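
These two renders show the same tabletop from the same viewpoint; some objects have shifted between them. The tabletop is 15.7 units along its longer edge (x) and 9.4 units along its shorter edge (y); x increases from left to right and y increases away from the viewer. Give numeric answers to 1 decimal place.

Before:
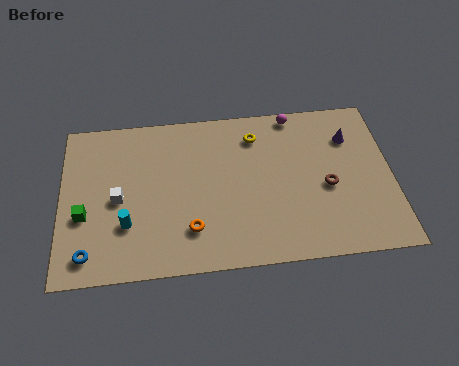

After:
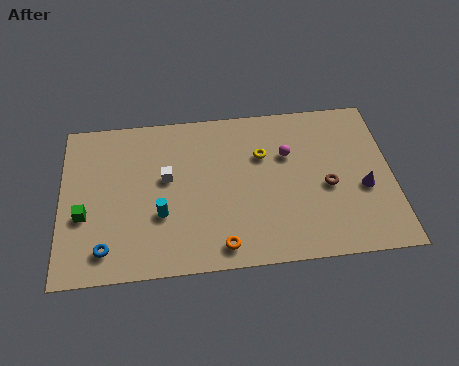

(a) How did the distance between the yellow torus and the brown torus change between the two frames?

-1.0

They were about 4.7 units apart before and 3.7 after — 1.0 units closer together.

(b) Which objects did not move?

the brown torus and the green cube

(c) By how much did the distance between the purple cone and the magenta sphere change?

+1.1

The distance was about 3.1 in the first image and 4.2 in the second, so they moved 1.1 units further apart.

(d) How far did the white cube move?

2.5

The white cube was near (2.7, 4.4) before and (5.0, 5.4) after, so it travelled √(2.3² + 1.0²) ≈ 2.5 units.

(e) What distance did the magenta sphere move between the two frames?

2.4

From (11.2, 8.6) to (10.8, 6.2), the magenta sphere covered √(0.4² + 2.4²) ≈ 2.4 units.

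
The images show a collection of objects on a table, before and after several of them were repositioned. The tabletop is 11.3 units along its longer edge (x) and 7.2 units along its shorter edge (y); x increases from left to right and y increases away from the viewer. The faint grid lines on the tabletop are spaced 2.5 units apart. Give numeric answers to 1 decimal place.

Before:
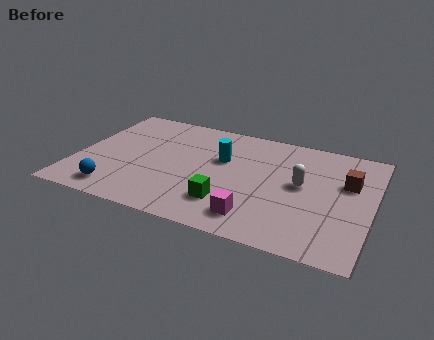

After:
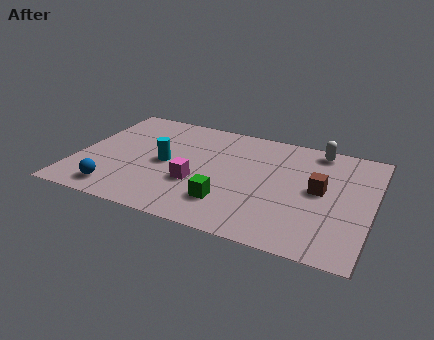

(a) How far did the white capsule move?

2.5

From (8.6, 3.9) to (9.0, 6.4), the white capsule covered √(0.4² + 2.5²) ≈ 2.5 units.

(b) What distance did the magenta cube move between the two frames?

2.7

The magenta cube moved from about (7.1, 1.3) to (4.7, 2.6), a distance of √(2.4² + 1.3²) ≈ 2.7.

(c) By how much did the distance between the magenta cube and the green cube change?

+0.3

They were about 1.2 units apart before and 1.5 after — 0.3 units further apart.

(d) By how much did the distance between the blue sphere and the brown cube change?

-1.2

The distance was about 9.2 in the first image and 8.0 in the second, so they moved 1.2 units closer together.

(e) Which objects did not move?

the blue sphere and the green cube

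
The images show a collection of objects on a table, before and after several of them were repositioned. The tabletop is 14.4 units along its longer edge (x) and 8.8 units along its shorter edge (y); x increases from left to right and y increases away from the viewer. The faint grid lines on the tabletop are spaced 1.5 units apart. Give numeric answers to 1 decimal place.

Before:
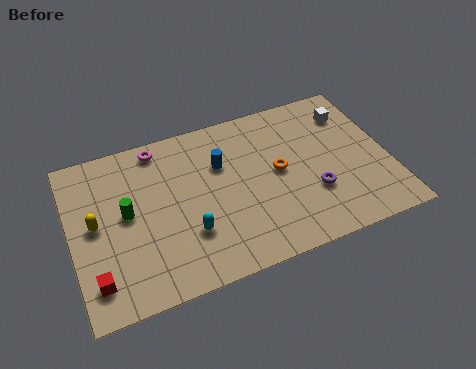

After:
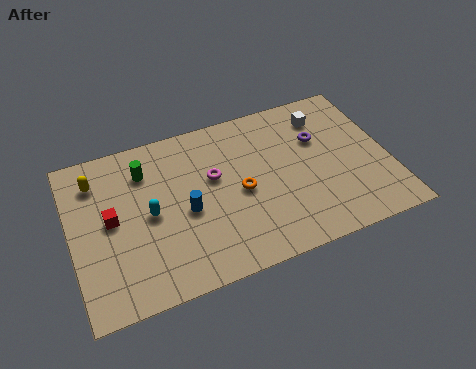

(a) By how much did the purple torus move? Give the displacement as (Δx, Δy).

(0.6, 2.9)

The purple torus was at about (10.8, 2.9) and moved to about (11.4, 5.8).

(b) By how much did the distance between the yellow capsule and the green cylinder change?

+0.8

The distance was about 1.4 in the first image and 2.2 in the second, so they moved 0.8 units further apart.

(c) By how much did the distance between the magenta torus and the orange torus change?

-4.5

The distance was about 6.1 in the first image and 1.6 in the second, so they moved 4.5 units closer together.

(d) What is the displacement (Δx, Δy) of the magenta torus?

(2.3, -2.5)

From the two frames, the magenta torus sits at roughly (4.2, 7.8) before and (6.5, 5.3) after.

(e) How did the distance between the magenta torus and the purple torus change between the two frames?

-3.3

The distance was about 8.2 in the first image and 4.9 in the second, so they moved 3.3 units closer together.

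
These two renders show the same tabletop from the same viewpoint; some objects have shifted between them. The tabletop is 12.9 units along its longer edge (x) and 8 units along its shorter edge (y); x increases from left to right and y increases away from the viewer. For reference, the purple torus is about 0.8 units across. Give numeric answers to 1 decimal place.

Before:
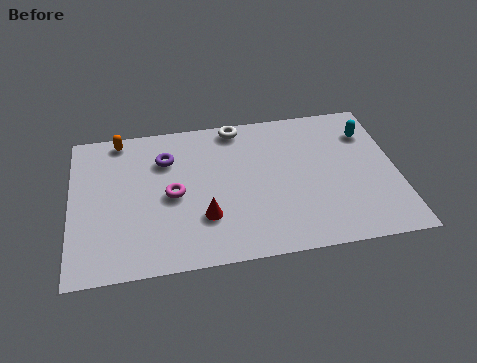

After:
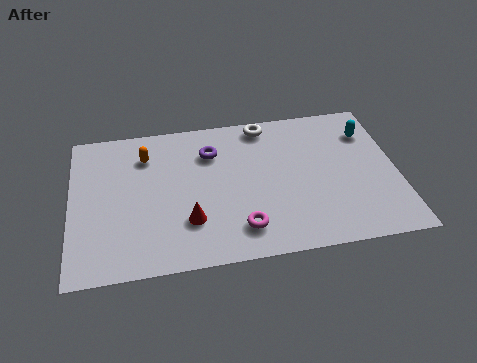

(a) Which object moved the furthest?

the magenta torus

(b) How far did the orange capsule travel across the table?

1.5

From (2.0, 7.2) to (3.0, 6.1), the orange capsule covered √(1.0² + 1.1²) ≈ 1.5 units.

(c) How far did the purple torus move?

1.8

The purple torus was near (3.8, 5.8) before and (5.6, 5.9) after, so it travelled √(1.8² + 0.1²) ≈ 1.8 units.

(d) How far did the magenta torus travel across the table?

3.4

The magenta torus moved from about (4.0, 3.8) to (6.6, 1.6), a distance of √(2.6² + 2.2²) ≈ 3.4.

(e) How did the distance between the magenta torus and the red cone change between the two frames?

+0.3

They were about 1.8 units apart before and 2.1 after — 0.3 units further apart.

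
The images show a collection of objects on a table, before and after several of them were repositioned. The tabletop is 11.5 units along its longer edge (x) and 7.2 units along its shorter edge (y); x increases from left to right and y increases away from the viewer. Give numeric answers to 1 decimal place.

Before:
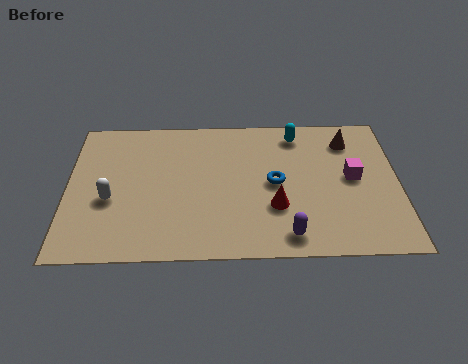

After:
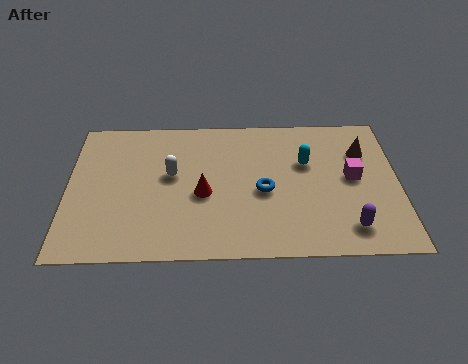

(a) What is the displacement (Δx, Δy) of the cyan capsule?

(0.3, -1.5)

The cyan capsule was at about (8.0, 6.1) and moved to about (8.3, 4.6).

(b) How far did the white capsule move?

2.4

From (1.5, 2.9) to (3.6, 4.1), the white capsule covered √(2.1² + 1.2²) ≈ 2.4 units.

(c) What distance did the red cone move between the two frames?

2.6

The red cone was near (7.2, 2.4) before and (4.7, 3.1) after, so it travelled √(2.5² + 0.7²) ≈ 2.6 units.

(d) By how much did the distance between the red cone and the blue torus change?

+0.9

The distance was about 1.2 in the first image and 2.1 in the second, so they moved 0.9 units further apart.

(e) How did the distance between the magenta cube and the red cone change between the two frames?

+2.2

Before: roughly 3.0 units apart; after: 5.2. That's 2.2 units further apart.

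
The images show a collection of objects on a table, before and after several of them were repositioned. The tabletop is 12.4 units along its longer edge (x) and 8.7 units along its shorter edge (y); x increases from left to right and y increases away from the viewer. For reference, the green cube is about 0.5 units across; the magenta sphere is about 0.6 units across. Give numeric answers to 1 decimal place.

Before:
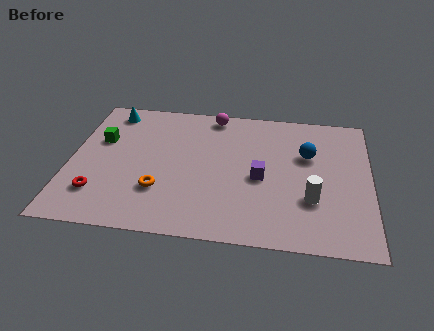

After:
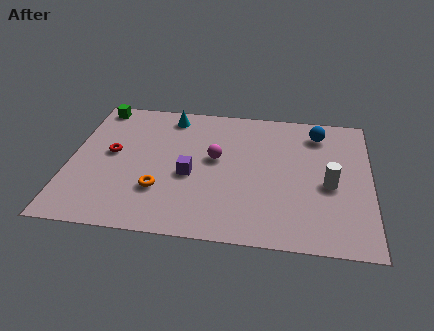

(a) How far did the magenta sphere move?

2.9

The magenta sphere moved from about (5.8, 7.8) to (6.0, 4.9), a distance of √(0.2² + 2.9²) ≈ 2.9.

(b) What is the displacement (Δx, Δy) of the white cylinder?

(0.7, 1.0)

The white cylinder started near (10.0, 2.8) and ended near (10.7, 3.8).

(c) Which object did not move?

the orange torus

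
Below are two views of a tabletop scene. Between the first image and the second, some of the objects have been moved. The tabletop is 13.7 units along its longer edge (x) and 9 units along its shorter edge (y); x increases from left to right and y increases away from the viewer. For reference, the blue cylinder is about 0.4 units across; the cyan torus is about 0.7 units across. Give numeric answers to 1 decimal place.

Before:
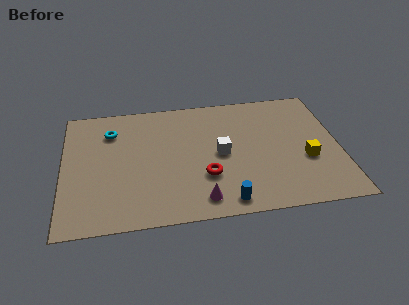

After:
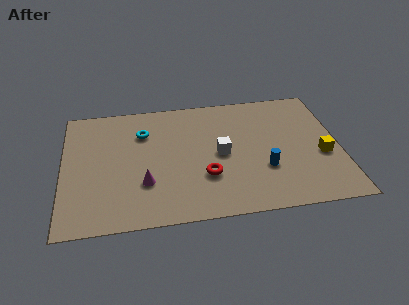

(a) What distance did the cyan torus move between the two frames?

1.6

The cyan torus was near (2.4, 6.8) before and (4.0, 6.5) after, so it travelled √(1.6² + 0.3²) ≈ 1.6 units.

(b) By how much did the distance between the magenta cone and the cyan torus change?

-3.3

They were about 7.0 units apart before and 3.7 after — 3.3 units closer together.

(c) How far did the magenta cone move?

3.1

From (6.7, 1.3) to (4.0, 2.8), the magenta cone covered √(2.7² + 1.5²) ≈ 3.1 units.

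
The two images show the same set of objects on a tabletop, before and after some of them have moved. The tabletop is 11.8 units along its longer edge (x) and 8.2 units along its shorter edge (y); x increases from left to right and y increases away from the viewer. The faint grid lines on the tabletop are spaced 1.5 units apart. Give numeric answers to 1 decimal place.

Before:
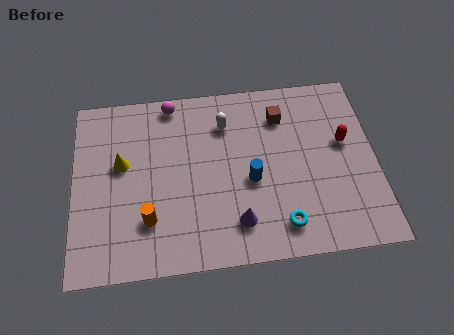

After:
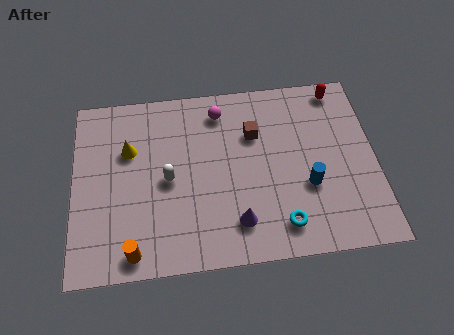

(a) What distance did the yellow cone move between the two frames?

0.7

The yellow cone was near (1.9, 4.8) before and (2.2, 5.4) after, so it travelled √(0.3² + 0.6²) ≈ 0.7 units.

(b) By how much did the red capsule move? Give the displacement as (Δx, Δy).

(-0.1, 2.5)

From the two frames, the red capsule sits at roughly (10.6, 4.8) before and (10.5, 7.3) after.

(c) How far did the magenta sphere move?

2.0

The magenta sphere moved from about (3.9, 7.4) to (5.8, 6.8), a distance of √(1.9² + 0.6²) ≈ 2.0.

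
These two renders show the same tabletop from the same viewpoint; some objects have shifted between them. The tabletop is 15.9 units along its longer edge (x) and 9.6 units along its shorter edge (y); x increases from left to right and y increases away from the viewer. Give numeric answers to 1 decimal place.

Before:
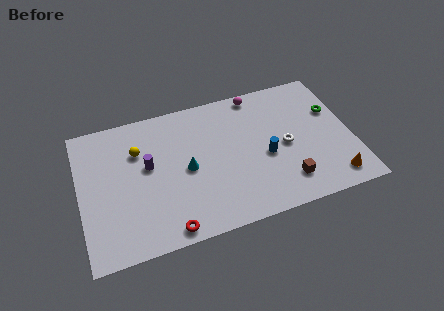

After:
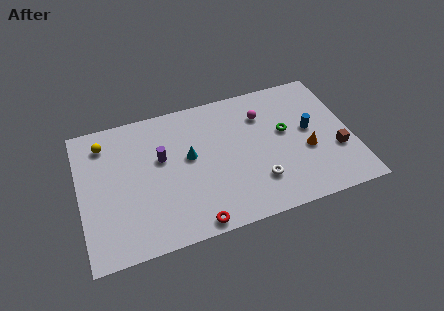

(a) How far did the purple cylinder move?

0.9

From (4.0, 5.5) to (4.8, 5.8), the purple cylinder covered √(0.8² + 0.3²) ≈ 0.9 units.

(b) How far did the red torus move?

1.5

The red torus moved from about (4.8, 0.9) to (6.3, 0.8), a distance of √(1.5² + 0.1²) ≈ 1.5.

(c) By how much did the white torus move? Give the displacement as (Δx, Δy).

(-1.8, -2.0)

The white torus started near (12.0, 4.5) and ended near (10.2, 2.5).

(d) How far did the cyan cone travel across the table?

0.8

From (6.2, 4.6) to (6.4, 5.4), the cyan cone covered √(0.2² + 0.8²) ≈ 0.8 units.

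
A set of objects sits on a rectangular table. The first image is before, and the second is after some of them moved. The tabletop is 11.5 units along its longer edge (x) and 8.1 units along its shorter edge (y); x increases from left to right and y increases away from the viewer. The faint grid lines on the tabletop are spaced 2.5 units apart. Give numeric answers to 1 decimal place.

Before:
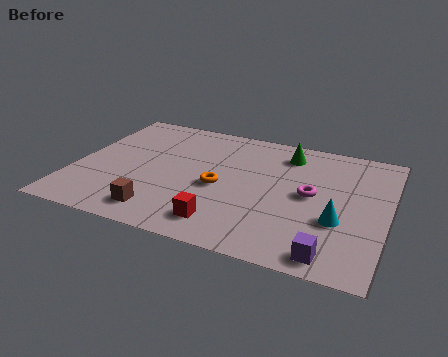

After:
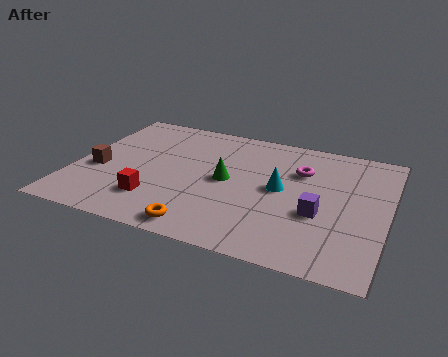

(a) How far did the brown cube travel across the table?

3.3

From (3.5, 1.3) to (0.9, 3.3), the brown cube covered √(2.6² + 2.0²) ≈ 3.3 units.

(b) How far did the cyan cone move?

2.6

The cyan cone was near (9.8, 2.9) before and (7.6, 4.2) after, so it travelled √(2.2² + 1.3²) ≈ 2.6 units.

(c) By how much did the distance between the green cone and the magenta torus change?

+0.4

They were about 2.6 units apart before and 3.0 after — 0.4 units further apart.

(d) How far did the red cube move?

2.7

The red cube was near (5.8, 1.4) before and (3.2, 2.0) after, so it travelled √(2.6² + 0.6²) ≈ 2.7 units.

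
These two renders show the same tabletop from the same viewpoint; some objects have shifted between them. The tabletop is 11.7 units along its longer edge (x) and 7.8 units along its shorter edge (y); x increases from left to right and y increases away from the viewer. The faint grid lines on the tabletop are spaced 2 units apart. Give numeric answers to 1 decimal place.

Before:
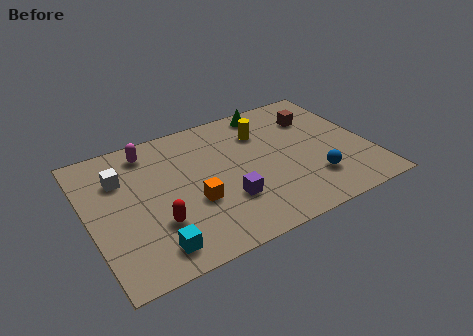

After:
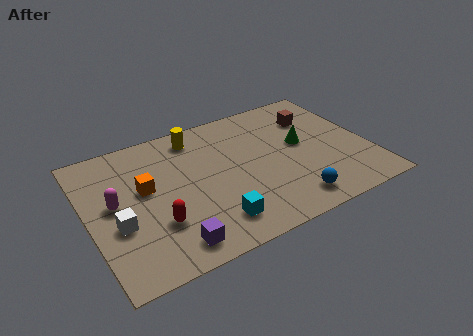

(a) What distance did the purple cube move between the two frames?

2.8

The purple cube moved from about (5.5, 2.4) to (3.0, 1.1), a distance of √(2.5² + 1.3²) ≈ 2.8.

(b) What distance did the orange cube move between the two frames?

2.4

From (4.2, 2.9) to (2.4, 4.5), the orange cube covered √(1.8² + 1.6²) ≈ 2.4 units.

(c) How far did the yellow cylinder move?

2.8

The yellow cylinder moved from about (7.5, 5.7) to (4.8, 6.6), a distance of √(2.7² + 0.9²) ≈ 2.8.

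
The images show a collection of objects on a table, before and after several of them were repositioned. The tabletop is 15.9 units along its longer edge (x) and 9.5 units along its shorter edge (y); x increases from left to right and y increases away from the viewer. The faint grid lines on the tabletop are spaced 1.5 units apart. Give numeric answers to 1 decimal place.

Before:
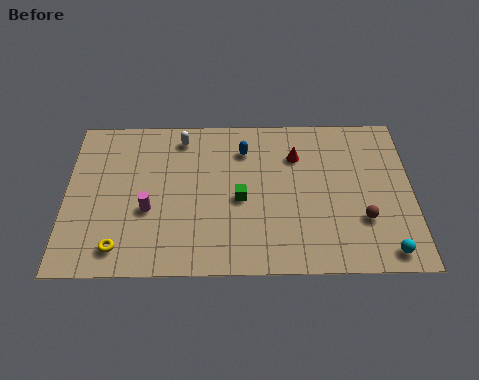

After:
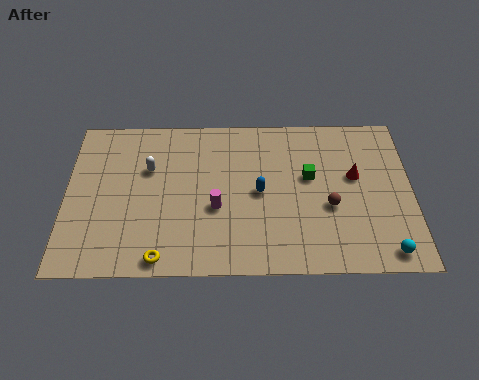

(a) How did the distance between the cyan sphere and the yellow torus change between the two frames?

-1.9

The distance was about 12.1 in the first image and 10.2 in the second, so they moved 1.9 units closer together.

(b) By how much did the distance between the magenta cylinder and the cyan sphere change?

-2.9

The distance was about 11.1 in the first image and 8.2 in the second, so they moved 2.9 units closer together.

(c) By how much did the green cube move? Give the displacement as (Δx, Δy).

(3.2, 1.3)

The green cube was at about (8.0, 4.3) and moved to about (11.2, 5.6).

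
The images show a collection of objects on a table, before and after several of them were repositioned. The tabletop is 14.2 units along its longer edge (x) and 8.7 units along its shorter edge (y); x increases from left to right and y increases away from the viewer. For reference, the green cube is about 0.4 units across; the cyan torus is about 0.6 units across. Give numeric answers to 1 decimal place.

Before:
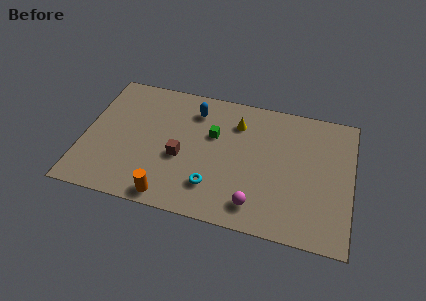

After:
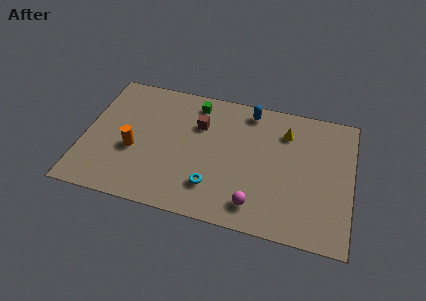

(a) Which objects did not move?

the magenta sphere and the cyan torus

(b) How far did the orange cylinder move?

3.3

From (4.8, 0.9) to (2.7, 3.5), the orange cylinder covered √(2.1² + 2.6²) ≈ 3.3 units.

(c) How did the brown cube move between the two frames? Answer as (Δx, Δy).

(0.8, 2.4)

The brown cube was at about (5.2, 3.6) and moved to about (6.0, 6.0).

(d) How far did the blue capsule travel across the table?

3.0

The blue capsule was near (5.7, 6.9) before and (8.6, 7.6) after, so it travelled √(2.9² + 0.7²) ≈ 3.0 units.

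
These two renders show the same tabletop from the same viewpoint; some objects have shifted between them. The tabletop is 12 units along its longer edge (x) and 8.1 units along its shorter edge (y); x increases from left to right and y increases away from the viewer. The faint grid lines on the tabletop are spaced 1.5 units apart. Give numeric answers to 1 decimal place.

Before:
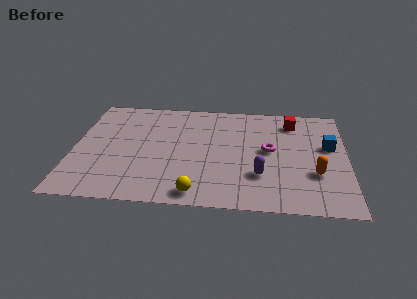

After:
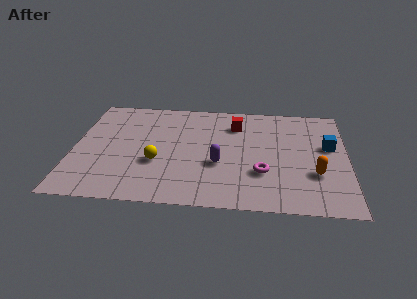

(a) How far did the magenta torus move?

1.7

The magenta torus was near (8.6, 4.3) before and (8.3, 2.6) after, so it travelled √(0.3² + 1.7²) ≈ 1.7 units.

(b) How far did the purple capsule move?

1.9

From (8.2, 2.4) to (6.4, 3.1), the purple capsule covered √(1.8² + 0.7²) ≈ 1.9 units.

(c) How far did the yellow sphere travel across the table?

2.8

The yellow sphere was near (5.5, 0.9) before and (3.7, 3.0) after, so it travelled √(1.8² + 2.1²) ≈ 2.8 units.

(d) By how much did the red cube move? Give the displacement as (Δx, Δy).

(-2.5, -0.4)

The red cube started near (9.6, 6.6) and ended near (7.1, 6.2).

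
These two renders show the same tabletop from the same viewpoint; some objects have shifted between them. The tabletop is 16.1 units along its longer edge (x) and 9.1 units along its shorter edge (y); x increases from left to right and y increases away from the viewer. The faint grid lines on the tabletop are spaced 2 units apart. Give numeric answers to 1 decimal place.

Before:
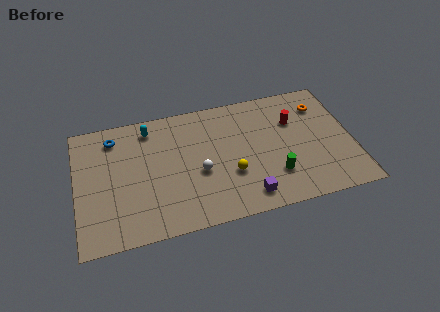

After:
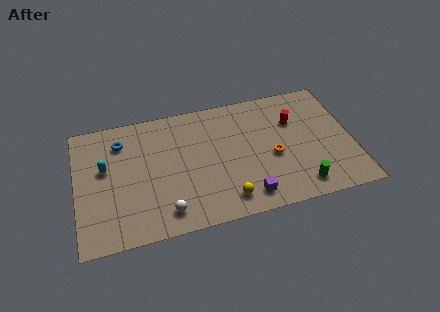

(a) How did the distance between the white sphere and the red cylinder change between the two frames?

+2.9

Before: roughly 6.2 units apart; after: 9.1. That's 2.9 units further apart.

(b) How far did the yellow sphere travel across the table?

1.7

The yellow sphere was near (8.9, 3.2) before and (8.5, 1.5) after, so it travelled √(0.4² + 1.7²) ≈ 1.7 units.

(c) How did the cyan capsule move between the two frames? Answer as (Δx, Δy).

(-2.7, -2.3)

The cyan capsule started near (4.4, 7.7) and ended near (1.7, 5.4).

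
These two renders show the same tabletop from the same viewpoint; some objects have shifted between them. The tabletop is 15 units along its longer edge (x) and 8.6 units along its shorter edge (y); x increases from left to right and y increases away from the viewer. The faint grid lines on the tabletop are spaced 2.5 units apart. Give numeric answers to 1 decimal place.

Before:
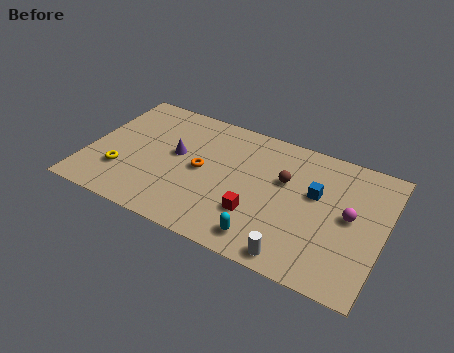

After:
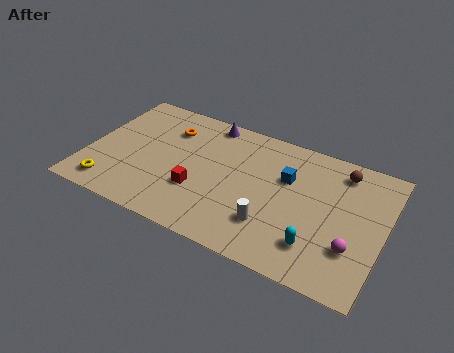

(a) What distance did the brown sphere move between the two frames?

3.2

From (9.9, 5.4) to (12.6, 7.2), the brown sphere covered √(2.7² + 1.8²) ≈ 3.2 units.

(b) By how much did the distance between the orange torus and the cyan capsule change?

+4.5

They were about 4.7 units apart before and 9.2 after — 4.5 units further apart.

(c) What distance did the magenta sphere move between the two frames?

1.9

The magenta sphere moved from about (13.3, 4.5) to (13.6, 2.6), a distance of √(0.3² + 1.9²) ≈ 1.9.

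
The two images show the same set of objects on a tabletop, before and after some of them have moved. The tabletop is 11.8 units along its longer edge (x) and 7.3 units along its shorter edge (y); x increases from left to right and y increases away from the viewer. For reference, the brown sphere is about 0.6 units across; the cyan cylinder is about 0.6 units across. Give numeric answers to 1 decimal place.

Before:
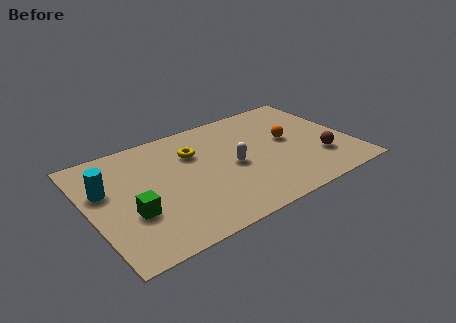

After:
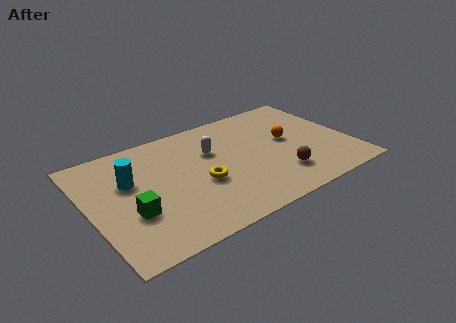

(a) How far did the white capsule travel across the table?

1.6

The white capsule moved from about (6.4, 3.4) to (5.7, 4.8), a distance of √(0.7² + 1.4²) ≈ 1.6.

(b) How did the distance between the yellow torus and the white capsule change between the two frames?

-0.3

The distance was about 2.3 in the first image and 2.0 in the second, so they moved 0.3 units closer together.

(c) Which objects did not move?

the orange sphere and the green cube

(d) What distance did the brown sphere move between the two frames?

1.9

From (10.2, 2.1) to (8.3, 1.8), the brown sphere covered √(1.9² + 0.3²) ≈ 1.9 units.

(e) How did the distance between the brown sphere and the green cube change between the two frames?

-1.9

The distance was about 8.5 in the first image and 6.6 in the second, so they moved 1.9 units closer together.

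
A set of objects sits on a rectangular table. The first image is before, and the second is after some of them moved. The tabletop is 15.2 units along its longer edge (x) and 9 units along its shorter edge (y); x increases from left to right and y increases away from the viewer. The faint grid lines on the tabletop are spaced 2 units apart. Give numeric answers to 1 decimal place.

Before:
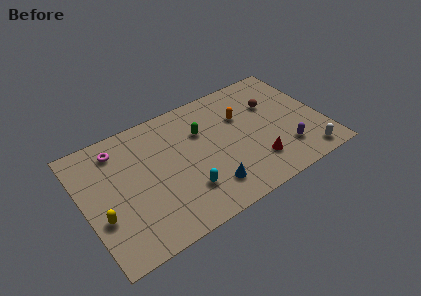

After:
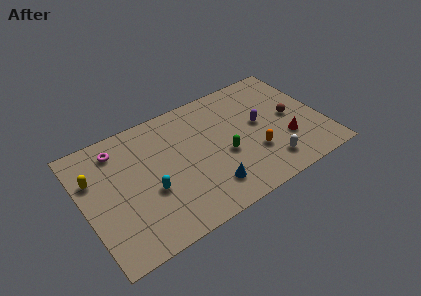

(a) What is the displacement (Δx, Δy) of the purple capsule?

(-1.2, 2.7)

From the two frames, the purple capsule sits at roughly (12.5, 2.2) before and (11.3, 4.9) after.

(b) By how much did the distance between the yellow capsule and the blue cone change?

+1.2

Before: roughly 6.7 units apart; after: 7.9. That's 1.2 units further apart.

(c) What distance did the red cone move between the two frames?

2.2

The red cone moved from about (10.6, 2.2) to (12.7, 2.9), a distance of √(2.1² + 0.7²) ≈ 2.2.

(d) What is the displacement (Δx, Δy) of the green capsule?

(1.1, -2.4)

The green capsule was at about (7.7, 6.1) and moved to about (8.8, 3.7).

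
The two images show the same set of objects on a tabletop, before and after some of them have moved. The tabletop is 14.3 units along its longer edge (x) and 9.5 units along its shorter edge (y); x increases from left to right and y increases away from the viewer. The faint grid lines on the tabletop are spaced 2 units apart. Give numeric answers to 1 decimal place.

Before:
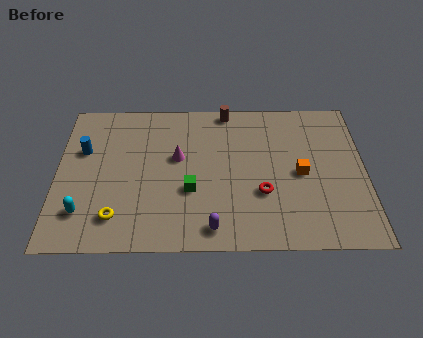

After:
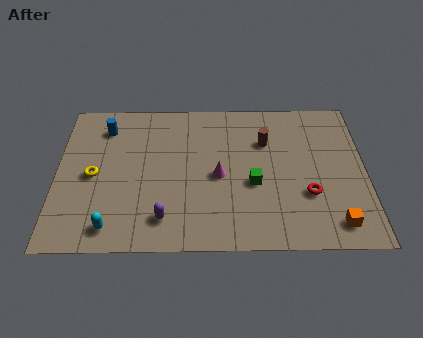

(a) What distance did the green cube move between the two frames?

2.9

The green cube moved from about (6.2, 3.5) to (9.1, 3.9), a distance of √(2.9² + 0.4²) ≈ 2.9.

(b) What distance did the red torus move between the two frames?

2.1

From (9.5, 3.3) to (11.6, 3.2), the red torus covered √(2.1² + 0.1²) ≈ 2.1 units.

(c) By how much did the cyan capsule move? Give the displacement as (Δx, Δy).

(1.3, -0.9)

The cyan capsule started near (1.3, 2.2) and ended near (2.6, 1.3).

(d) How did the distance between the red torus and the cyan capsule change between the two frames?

+0.9

They were about 8.3 units apart before and 9.2 after — 0.9 units further apart.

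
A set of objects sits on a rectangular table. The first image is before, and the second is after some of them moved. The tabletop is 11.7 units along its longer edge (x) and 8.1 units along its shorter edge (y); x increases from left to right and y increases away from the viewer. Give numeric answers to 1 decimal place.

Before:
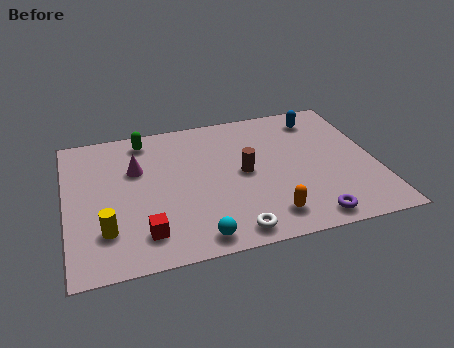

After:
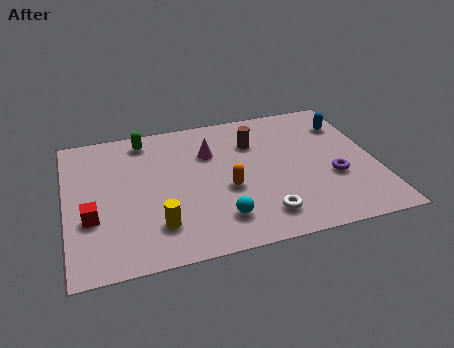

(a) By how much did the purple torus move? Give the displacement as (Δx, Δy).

(1.1, 2.1)

The purple torus started near (8.9, 0.9) and ended near (10.0, 3.0).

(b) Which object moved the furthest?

the magenta cone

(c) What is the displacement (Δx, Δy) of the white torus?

(1.2, 0.6)

From the two frames, the white torus sits at roughly (6.0, 0.9) before and (7.2, 1.5) after.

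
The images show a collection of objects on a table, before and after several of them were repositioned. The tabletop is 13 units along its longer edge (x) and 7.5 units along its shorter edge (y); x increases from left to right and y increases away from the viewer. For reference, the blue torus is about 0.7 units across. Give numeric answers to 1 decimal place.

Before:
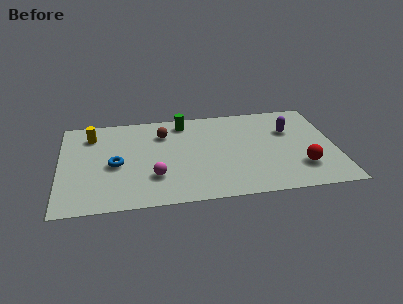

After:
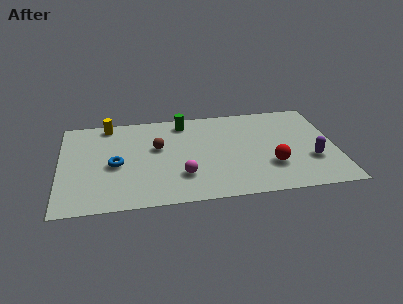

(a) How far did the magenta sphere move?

1.3

The magenta sphere was near (4.4, 2.2) before and (5.7, 2.1) after, so it travelled √(1.3² + 0.1²) ≈ 1.3 units.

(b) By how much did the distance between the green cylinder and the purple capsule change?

+1.9

Before: roughly 5.2 units apart; after: 7.1. That's 1.9 units further apart.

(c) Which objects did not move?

the green cylinder and the blue torus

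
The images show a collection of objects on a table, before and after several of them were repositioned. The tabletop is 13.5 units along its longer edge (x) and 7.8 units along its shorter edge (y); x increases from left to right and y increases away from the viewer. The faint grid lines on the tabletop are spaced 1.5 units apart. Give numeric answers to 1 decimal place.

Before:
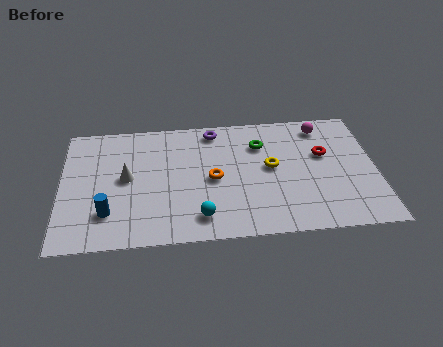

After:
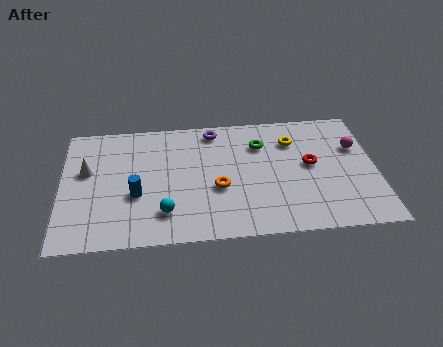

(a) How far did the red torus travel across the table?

0.8

The red torus moved from about (11.3, 4.8) to (10.7, 4.2), a distance of √(0.6² + 0.6²) ≈ 0.8.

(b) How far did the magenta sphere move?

2.1

From (11.3, 6.6) to (12.7, 5.1), the magenta sphere covered √(1.4² + 1.5²) ≈ 2.1 units.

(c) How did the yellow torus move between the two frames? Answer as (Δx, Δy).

(1.0, 1.6)

The yellow torus started near (9.0, 4.2) and ended near (10.0, 5.8).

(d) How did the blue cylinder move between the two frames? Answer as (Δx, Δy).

(1.2, 1.0)

The blue cylinder was at about (2.0, 2.0) and moved to about (3.2, 3.0).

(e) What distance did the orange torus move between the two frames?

0.6

The orange torus was near (6.5, 3.7) before and (6.7, 3.1) after, so it travelled √(0.2² + 0.6²) ≈ 0.6 units.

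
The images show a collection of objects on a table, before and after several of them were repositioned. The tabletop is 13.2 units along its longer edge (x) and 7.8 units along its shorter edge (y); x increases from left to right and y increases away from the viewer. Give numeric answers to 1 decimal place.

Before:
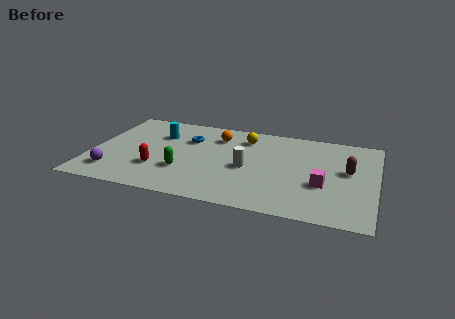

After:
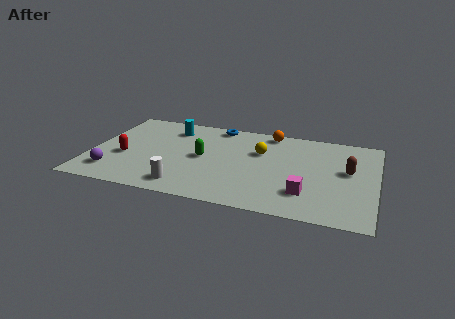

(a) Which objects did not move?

the brown capsule and the purple sphere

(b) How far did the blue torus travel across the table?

2.0

The blue torus moved from about (4.4, 5.4) to (5.6, 7.0), a distance of √(1.2² + 1.6²) ≈ 2.0.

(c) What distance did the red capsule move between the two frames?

1.7

The red capsule moved from about (3.2, 2.4) to (1.6, 3.1), a distance of √(1.6² + 0.7²) ≈ 1.7.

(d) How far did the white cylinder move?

3.5

The white cylinder moved from about (7.3, 3.5) to (4.6, 1.2), a distance of √(2.7² + 2.3²) ≈ 3.5.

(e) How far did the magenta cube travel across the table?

1.1

The magenta cube was near (10.8, 2.9) before and (10.1, 2.0) after, so it travelled √(0.7² + 0.9²) ≈ 1.1 units.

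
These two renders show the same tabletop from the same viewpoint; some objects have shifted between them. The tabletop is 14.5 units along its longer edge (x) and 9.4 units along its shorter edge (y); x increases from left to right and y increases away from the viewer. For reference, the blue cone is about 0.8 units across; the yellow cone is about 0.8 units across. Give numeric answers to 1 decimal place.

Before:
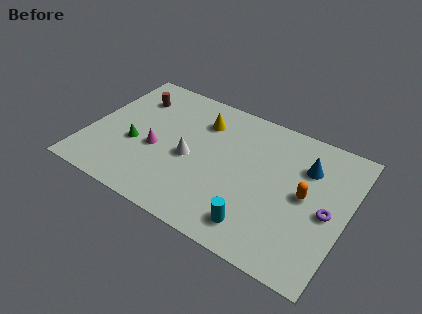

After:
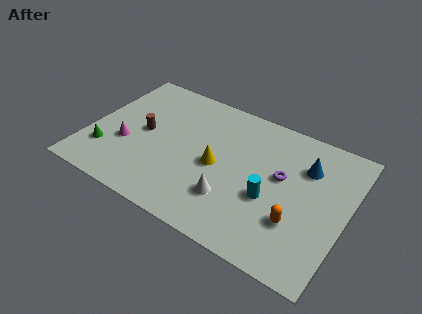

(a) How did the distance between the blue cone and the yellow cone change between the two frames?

-0.8

The distance was about 6.0 in the first image and 5.2 in the second, so they moved 0.8 units closer together.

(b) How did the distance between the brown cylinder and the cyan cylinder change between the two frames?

-2.2

The distance was about 9.7 in the first image and 7.5 in the second, so they moved 2.2 units closer together.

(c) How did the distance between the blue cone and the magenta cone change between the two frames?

+1.7

They were about 8.6 units apart before and 10.3 after — 1.7 units further apart.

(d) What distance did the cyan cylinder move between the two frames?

2.1

The cyan cylinder was near (10.0, 1.6) before and (10.4, 3.7) after, so it travelled √(0.4² + 2.1²) ≈ 2.1 units.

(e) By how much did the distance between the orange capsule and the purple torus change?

+1.4

They were about 1.4 units apart before and 2.8 after — 1.4 units further apart.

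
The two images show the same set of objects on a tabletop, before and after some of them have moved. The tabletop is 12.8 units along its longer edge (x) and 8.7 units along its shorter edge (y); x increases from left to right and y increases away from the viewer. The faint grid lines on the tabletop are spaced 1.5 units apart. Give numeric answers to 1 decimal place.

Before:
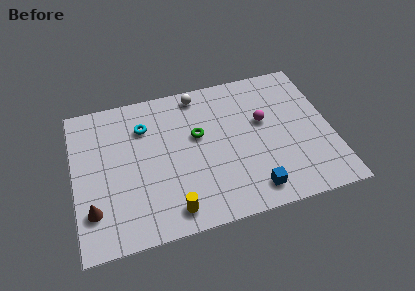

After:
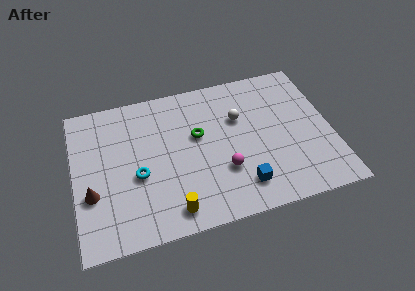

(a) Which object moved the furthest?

the magenta sphere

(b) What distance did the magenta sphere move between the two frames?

3.3

The magenta sphere was near (9.5, 5.2) before and (7.3, 2.8) after, so it travelled √(2.2² + 2.4²) ≈ 3.3 units.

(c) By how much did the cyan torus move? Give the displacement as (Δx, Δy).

(-0.5, -2.8)

The cyan torus started near (3.6, 6.4) and ended near (3.1, 3.6).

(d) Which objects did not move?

the yellow cylinder and the green torus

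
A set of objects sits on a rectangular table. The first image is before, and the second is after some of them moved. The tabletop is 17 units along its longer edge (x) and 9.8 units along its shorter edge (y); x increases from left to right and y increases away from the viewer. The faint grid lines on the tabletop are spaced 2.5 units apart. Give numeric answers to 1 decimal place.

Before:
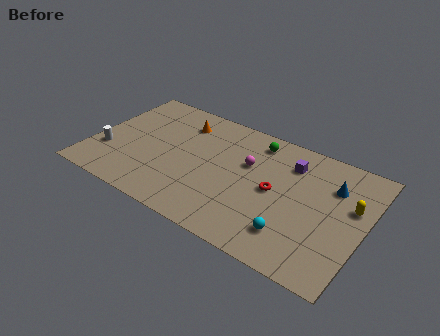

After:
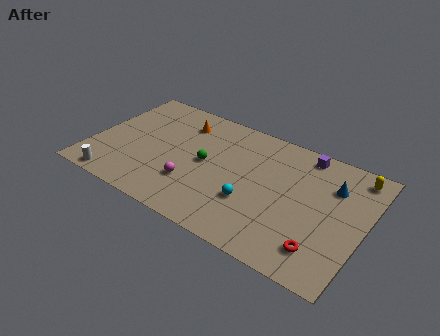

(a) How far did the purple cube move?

1.4

From (12.1, 7.5) to (12.8, 8.7), the purple cube covered √(0.7² + 1.2²) ≈ 1.4 units.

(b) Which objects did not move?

the orange cone and the blue cone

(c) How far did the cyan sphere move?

2.9

The cyan sphere moved from about (13.0, 2.2) to (10.3, 3.3), a distance of √(2.7² + 1.1²) ≈ 2.9.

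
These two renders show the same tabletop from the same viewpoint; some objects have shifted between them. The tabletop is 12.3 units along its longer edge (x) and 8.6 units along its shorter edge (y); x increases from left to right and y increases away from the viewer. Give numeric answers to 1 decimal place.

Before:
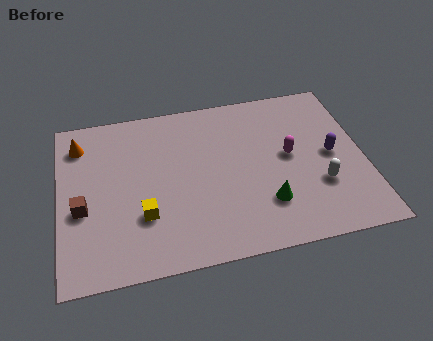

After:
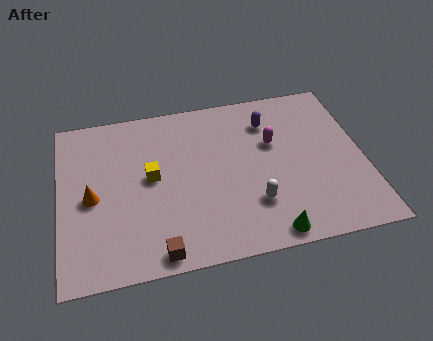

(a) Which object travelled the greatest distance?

the brown cube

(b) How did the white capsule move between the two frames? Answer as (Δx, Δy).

(-2.7, -0.4)

From the two frames, the white capsule sits at roughly (10.4, 2.8) before and (7.7, 2.4) after.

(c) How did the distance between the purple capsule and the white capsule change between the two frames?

+2.7

The distance was about 1.6 in the first image and 4.3 in the second, so they moved 2.7 units further apart.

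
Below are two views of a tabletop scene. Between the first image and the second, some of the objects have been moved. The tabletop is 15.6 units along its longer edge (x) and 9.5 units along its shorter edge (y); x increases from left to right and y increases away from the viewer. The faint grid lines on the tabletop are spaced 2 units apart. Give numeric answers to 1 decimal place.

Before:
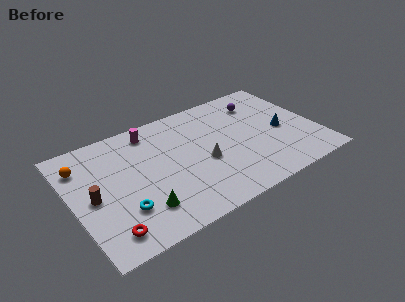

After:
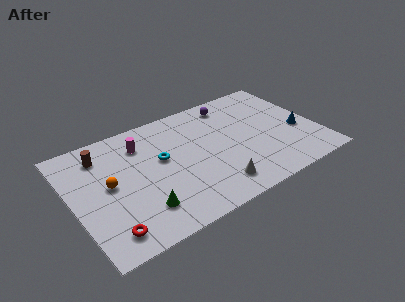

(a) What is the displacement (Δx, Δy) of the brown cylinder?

(1.0, 3.1)

The brown cylinder started near (1.2, 4.5) and ended near (2.2, 7.6).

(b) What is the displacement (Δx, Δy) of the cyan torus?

(2.9, 2.8)

From the two frames, the cyan torus sits at roughly (2.8, 2.7) before and (5.7, 5.5) after.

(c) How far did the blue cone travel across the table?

1.1

The blue cone was near (13.4, 4.3) before and (14.4, 3.8) after, so it travelled √(1.0² + 0.5²) ≈ 1.1 units.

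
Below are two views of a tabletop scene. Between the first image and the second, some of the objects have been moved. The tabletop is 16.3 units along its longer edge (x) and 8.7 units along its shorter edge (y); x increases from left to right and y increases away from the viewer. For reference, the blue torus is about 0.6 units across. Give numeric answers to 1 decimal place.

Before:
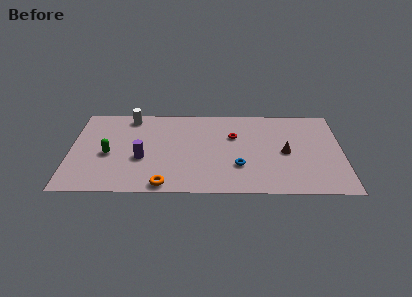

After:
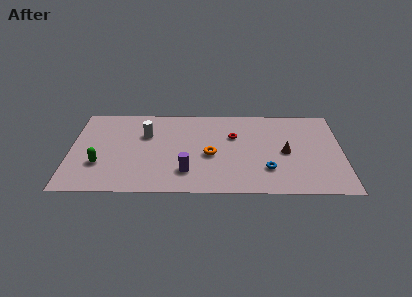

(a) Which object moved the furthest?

the orange torus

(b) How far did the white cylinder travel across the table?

2.1

From (3.5, 7.6) to (4.5, 5.8), the white cylinder covered √(1.0² + 1.8²) ≈ 2.1 units.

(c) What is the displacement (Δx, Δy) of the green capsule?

(-0.5, -1.0)

The green capsule was at about (2.3, 3.8) and moved to about (1.8, 2.8).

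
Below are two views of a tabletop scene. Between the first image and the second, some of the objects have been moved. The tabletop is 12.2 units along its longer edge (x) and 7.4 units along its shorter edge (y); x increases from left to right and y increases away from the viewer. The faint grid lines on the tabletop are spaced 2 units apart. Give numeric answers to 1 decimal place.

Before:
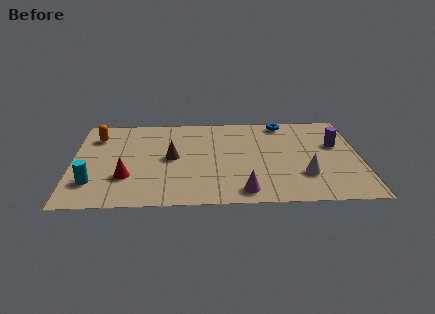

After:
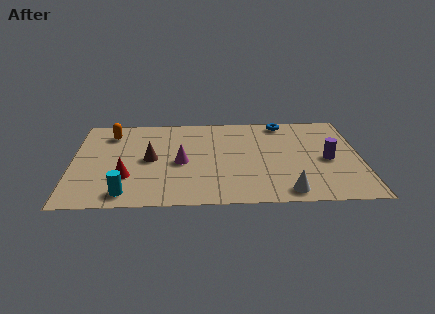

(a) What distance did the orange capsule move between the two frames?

0.6

From (1.0, 5.7) to (1.6, 5.9), the orange capsule covered √(0.6² + 0.2²) ≈ 0.6 units.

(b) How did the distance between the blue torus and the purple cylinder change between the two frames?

+0.7

The distance was about 3.0 in the first image and 3.7 in the second, so they moved 0.7 units further apart.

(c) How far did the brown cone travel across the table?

0.9

The brown cone moved from about (4.2, 3.8) to (3.3, 3.7), a distance of √(0.9² + 0.1²) ≈ 0.9.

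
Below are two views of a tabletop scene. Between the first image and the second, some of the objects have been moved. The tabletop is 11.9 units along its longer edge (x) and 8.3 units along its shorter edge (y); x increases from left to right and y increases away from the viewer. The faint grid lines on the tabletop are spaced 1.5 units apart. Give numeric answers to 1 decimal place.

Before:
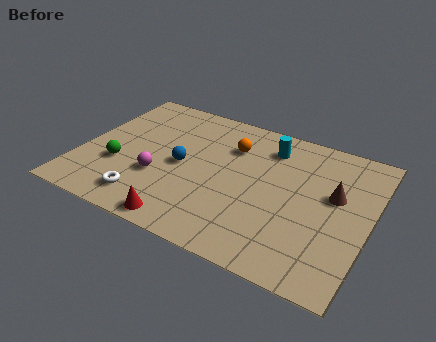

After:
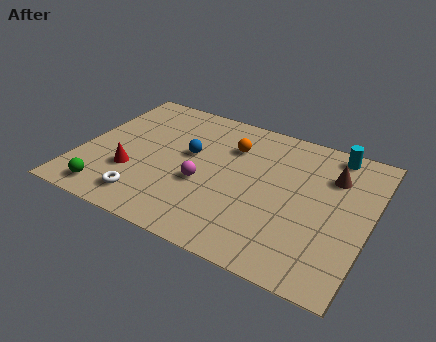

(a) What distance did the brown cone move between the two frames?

1.1

The brown cone moved from about (10.4, 4.9) to (10.2, 6.0), a distance of √(0.2² + 1.1²) ≈ 1.1.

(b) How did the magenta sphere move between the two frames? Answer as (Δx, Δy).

(1.8, 0.4)

From the two frames, the magenta sphere sits at roughly (3.4, 2.9) before and (5.2, 3.3) after.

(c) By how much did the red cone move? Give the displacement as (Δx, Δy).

(-2.5, 1.9)

The red cone was at about (4.8, 0.8) and moved to about (2.3, 2.7).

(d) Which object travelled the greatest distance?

the red cone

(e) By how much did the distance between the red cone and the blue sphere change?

-0.3

They were about 3.3 units apart before and 3.0 after — 0.3 units closer together.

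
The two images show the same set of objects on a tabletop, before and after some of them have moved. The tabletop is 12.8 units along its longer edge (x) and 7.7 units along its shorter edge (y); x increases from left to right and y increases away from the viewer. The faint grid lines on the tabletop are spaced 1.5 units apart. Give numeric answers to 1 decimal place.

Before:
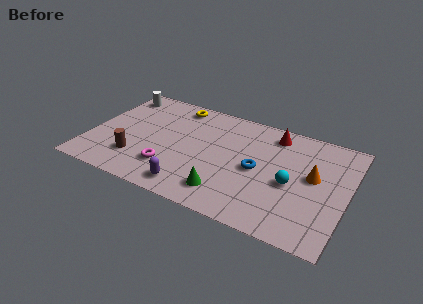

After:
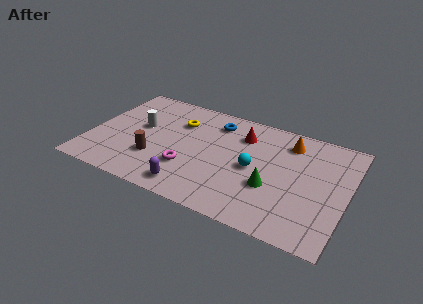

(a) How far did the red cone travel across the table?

1.7

The red cone was near (8.9, 6.5) before and (7.4, 5.8) after, so it travelled √(1.5² + 0.7²) ≈ 1.7 units.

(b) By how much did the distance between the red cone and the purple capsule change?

-1.3

They were about 6.4 units apart before and 5.1 after — 1.3 units closer together.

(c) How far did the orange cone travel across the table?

2.4

From (11.1, 4.3) to (9.7, 6.2), the orange cone covered √(1.4² + 1.9²) ≈ 2.4 units.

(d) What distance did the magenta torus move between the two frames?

1.0

From (4.2, 2.0) to (5.1, 2.4), the magenta torus covered √(0.9² + 0.4²) ≈ 1.0 units.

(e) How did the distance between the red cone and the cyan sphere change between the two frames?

-1.1

Before: roughly 3.3 units apart; after: 2.2. That's 1.1 units closer together.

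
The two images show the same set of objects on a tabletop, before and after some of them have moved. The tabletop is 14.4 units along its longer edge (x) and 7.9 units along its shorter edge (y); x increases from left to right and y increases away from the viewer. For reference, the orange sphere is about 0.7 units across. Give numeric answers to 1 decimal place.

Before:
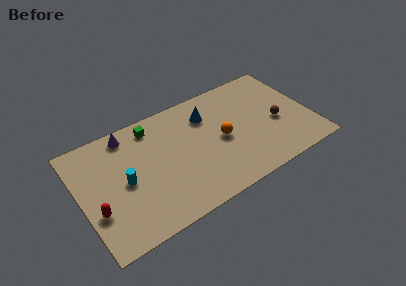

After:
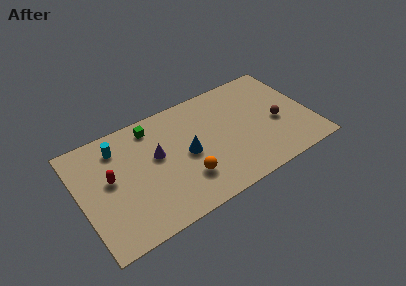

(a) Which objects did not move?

the brown sphere and the green cube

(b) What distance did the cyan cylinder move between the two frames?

2.5

The cyan cylinder moved from about (2.7, 3.8) to (2.6, 6.3), a distance of √(0.1² + 2.5²) ≈ 2.5.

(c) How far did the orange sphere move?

3.0

The orange sphere was near (8.8, 3.8) before and (6.3, 2.2) after, so it travelled √(2.5² + 1.6²) ≈ 3.0 units.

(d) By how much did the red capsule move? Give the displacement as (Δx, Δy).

(1.1, 1.7)

The red capsule was at about (0.8, 2.7) and moved to about (1.9, 4.4).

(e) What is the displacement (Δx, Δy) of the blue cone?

(-1.6, -2.1)

From the two frames, the blue cone sits at roughly (8.2, 5.9) before and (6.6, 3.8) after.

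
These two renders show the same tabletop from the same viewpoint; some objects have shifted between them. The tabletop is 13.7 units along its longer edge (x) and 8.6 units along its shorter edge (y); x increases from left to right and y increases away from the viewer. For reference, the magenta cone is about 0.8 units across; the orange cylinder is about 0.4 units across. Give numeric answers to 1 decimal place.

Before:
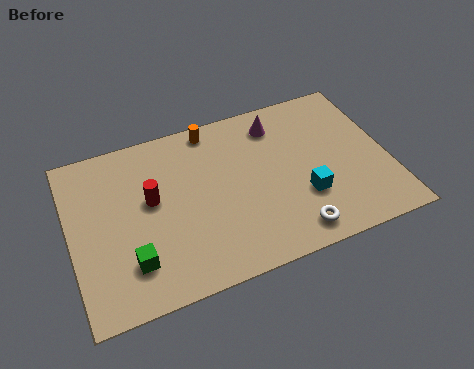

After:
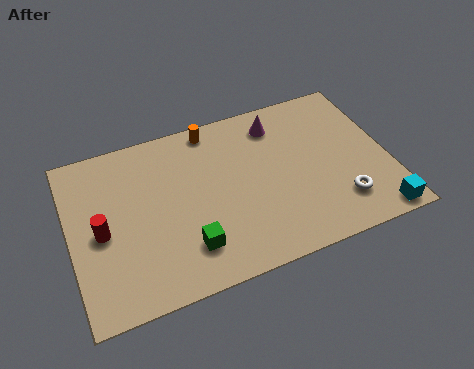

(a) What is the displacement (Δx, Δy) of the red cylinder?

(-2.2, -0.9)

From the two frames, the red cylinder sits at roughly (3.5, 4.9) before and (1.3, 4.0) after.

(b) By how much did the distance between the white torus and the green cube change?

-0.3

Before: roughly 6.9 units apart; after: 6.6. That's 0.3 units closer together.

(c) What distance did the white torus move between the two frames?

2.3

The white torus moved from about (9.2, 1.2) to (11.4, 2.0), a distance of √(2.2² + 0.8²) ≈ 2.3.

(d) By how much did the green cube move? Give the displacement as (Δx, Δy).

(2.4, -0.1)

The green cube started near (2.4, 2.1) and ended near (4.8, 2.0).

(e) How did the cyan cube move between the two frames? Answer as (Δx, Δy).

(2.9, -2.0)

The cyan cube started near (9.9, 2.8) and ended near (12.8, 0.8).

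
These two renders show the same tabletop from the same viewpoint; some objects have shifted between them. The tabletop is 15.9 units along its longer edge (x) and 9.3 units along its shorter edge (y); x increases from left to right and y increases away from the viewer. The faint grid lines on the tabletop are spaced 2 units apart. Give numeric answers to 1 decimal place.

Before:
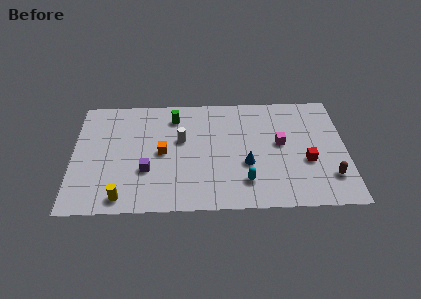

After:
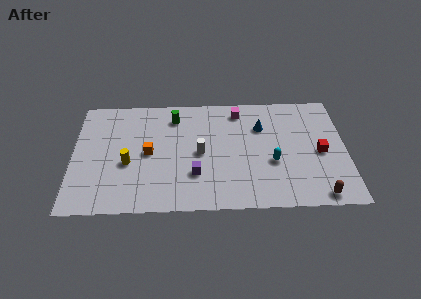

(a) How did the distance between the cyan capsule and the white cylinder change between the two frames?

-0.8

The distance was about 5.1 in the first image and 4.3 in the second, so they moved 0.8 units closer together.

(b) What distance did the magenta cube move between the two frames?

3.7

From (12.1, 5.1) to (9.7, 7.9), the magenta cube covered √(2.4² + 2.8²) ≈ 3.7 units.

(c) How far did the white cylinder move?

1.6

From (6.3, 5.6) to (7.4, 4.5), the white cylinder covered √(1.1² + 1.1²) ≈ 1.6 units.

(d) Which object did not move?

the green cylinder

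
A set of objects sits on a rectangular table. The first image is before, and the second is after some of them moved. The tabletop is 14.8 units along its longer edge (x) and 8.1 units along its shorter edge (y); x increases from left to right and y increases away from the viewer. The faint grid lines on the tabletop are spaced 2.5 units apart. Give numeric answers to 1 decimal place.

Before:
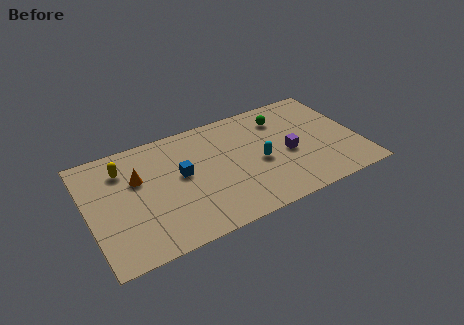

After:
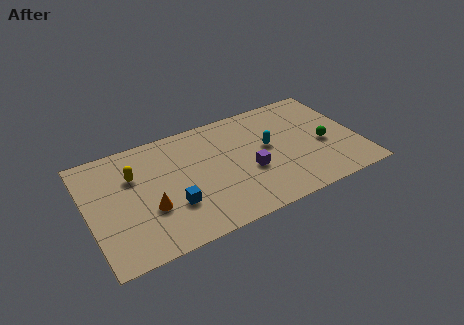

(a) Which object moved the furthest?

the green sphere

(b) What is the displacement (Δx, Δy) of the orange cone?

(0.4, -2.3)

The orange cone started near (2.8, 5.2) and ended near (3.2, 2.9).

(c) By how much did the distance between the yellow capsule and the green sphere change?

+1.7

Before: roughly 8.8 units apart; after: 10.5. That's 1.7 units further apart.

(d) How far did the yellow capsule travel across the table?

0.9

The yellow capsule was near (2.1, 6.2) before and (2.6, 5.5) after, so it travelled √(0.5² + 0.7²) ≈ 0.9 units.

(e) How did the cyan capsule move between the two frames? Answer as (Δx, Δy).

(0.6, 0.9)

The cyan capsule was at about (9.3, 3.6) and moved to about (9.9, 4.5).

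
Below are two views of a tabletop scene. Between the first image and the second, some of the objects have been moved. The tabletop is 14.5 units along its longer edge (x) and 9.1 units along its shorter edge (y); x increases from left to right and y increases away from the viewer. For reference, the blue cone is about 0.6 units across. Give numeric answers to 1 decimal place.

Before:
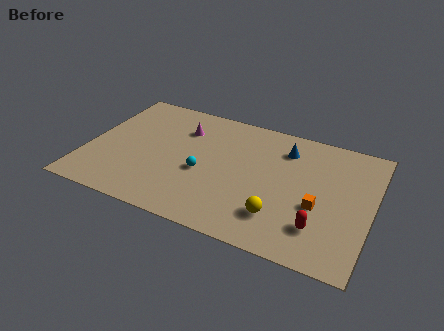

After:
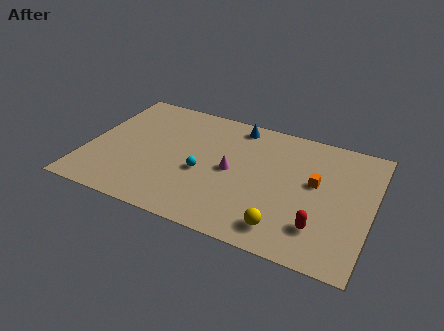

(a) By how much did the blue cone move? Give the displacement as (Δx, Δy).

(-2.6, 0.9)

From the two frames, the blue cone sits at roughly (9.9, 7.1) before and (7.3, 8.0) after.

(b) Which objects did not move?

the red capsule and the cyan sphere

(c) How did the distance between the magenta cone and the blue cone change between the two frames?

-1.8

The distance was about 5.3 in the first image and 3.5 in the second, so they moved 1.8 units closer together.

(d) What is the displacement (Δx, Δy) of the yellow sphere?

(0.3, -0.7)

The yellow sphere was at about (10.1, 2.2) and moved to about (10.4, 1.5).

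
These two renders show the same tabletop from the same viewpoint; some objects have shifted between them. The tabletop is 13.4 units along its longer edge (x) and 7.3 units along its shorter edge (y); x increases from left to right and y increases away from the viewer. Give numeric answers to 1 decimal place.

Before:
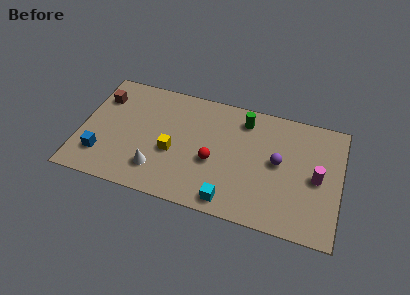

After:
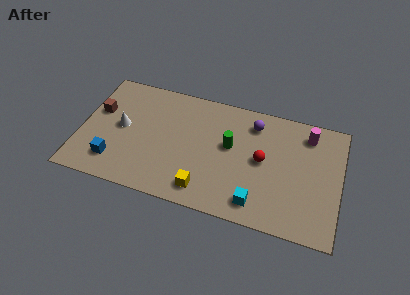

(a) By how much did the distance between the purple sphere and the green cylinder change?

-0.8

Before: roughly 2.8 units apart; after: 2.0. That's 0.8 units closer together.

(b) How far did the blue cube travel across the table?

0.7

The blue cube was near (1.2, 1.8) before and (1.9, 1.6) after, so it travelled √(0.7² + 0.2²) ≈ 0.7 units.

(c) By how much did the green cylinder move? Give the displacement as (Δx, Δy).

(-0.6, -1.8)

The green cylinder started near (8.3, 6.0) and ended near (7.7, 4.2).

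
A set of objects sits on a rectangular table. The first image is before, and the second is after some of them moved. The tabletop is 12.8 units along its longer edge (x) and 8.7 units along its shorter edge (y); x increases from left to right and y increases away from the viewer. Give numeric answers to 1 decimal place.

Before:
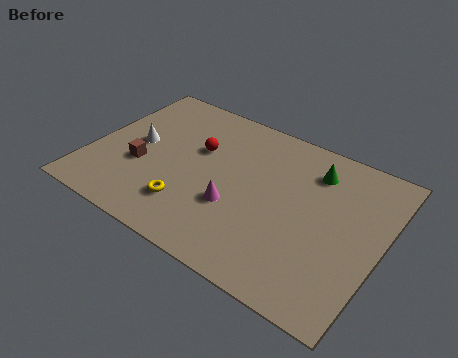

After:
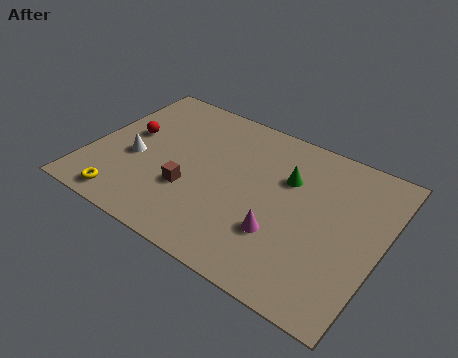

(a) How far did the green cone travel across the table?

1.4

The green cone moved from about (9.5, 6.8) to (8.5, 5.8), a distance of √(1.0² + 1.0²) ≈ 1.4.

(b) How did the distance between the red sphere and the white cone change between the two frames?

-1.4

The distance was about 2.8 in the first image and 1.4 in the second, so they moved 1.4 units closer together.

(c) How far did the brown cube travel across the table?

2.3

The brown cube was near (2.3, 3.3) before and (4.6, 3.0) after, so it travelled √(2.3² + 0.3²) ≈ 2.3 units.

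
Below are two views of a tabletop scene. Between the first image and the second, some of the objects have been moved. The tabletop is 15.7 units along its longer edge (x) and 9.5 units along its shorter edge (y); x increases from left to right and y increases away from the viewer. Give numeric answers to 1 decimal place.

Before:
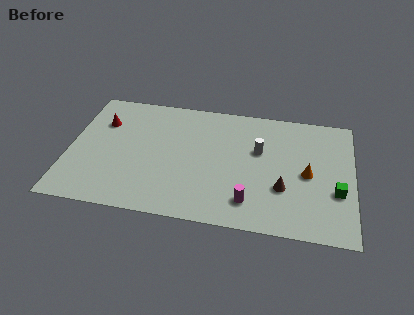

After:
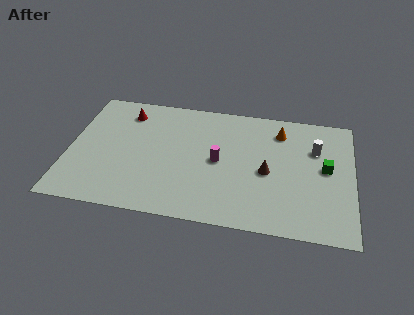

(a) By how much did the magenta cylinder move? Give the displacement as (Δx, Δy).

(-1.8, 2.8)

The magenta cylinder was at about (10.1, 1.9) and moved to about (8.3, 4.7).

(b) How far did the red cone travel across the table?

1.6

The red cone moved from about (1.7, 6.7) to (3.0, 7.7), a distance of √(1.3² + 1.0²) ≈ 1.6.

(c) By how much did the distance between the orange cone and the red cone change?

-3.1

Before: roughly 11.7 units apart; after: 8.6. That's 3.1 units closer together.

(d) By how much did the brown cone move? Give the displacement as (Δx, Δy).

(-0.9, 1.1)

The brown cone was at about (11.9, 3.2) and moved to about (11.0, 4.3).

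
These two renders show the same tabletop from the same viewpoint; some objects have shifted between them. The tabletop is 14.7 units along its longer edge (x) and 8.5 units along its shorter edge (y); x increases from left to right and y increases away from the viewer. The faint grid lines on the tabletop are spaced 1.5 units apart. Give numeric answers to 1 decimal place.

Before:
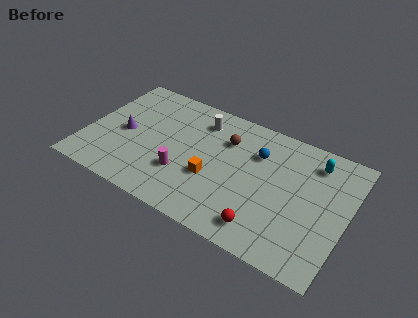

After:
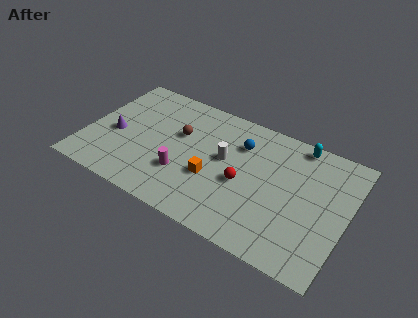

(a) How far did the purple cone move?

0.6

The purple cone moved from about (2.1, 4.0) to (1.6, 3.7), a distance of √(0.5² + 0.3²) ≈ 0.6.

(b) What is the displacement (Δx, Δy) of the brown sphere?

(-2.6, -0.8)

The brown sphere was at about (7.7, 6.1) and moved to about (5.1, 5.3).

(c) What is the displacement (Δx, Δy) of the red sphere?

(-1.5, 2.3)

The red sphere was at about (10.5, 1.4) and moved to about (9.0, 3.7).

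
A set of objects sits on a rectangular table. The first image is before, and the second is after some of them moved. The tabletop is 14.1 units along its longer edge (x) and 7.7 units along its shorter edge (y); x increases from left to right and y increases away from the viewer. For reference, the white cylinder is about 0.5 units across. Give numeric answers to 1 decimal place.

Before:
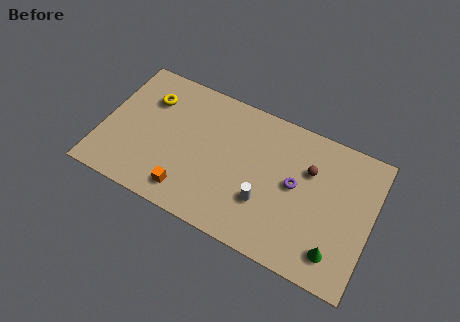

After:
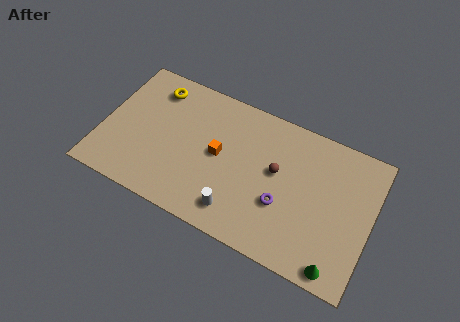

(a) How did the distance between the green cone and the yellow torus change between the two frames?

+0.6

Before: roughly 11.1 units apart; after: 11.7. That's 0.6 units further apart.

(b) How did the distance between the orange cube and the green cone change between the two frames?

-0.4

The distance was about 7.7 in the first image and 7.3 in the second, so they moved 0.4 units closer together.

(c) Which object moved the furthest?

the orange cube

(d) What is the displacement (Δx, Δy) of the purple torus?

(-0.5, -1.3)

The purple torus was at about (10.1, 4.1) and moved to about (9.6, 2.8).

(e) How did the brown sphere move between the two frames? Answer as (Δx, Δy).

(-1.6, -0.8)

From the two frames, the brown sphere sits at roughly (10.7, 5.2) before and (9.1, 4.4) after.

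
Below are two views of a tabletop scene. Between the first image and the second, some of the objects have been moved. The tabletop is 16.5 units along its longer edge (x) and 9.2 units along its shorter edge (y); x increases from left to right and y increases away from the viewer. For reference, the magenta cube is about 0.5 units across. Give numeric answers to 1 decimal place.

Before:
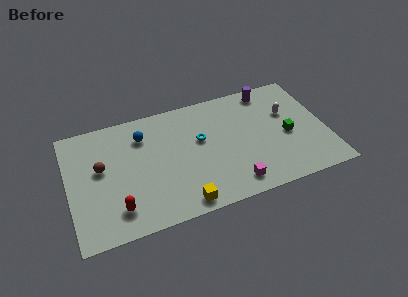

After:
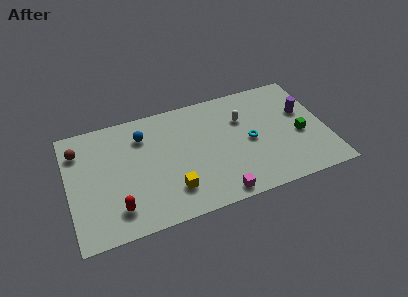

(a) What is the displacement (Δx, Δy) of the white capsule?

(-2.9, 0.4)

From the two frames, the white capsule sits at roughly (14.2, 5.9) before and (11.3, 6.3) after.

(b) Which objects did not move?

the red capsule and the blue sphere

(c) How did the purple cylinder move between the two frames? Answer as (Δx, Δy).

(2.0, -2.4)

From the two frames, the purple cylinder sits at roughly (13.2, 8.1) before and (15.2, 5.7) after.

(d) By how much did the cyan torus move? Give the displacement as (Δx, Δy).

(3.1, -1.1)

The cyan torus was at about (8.5, 5.5) and moved to about (11.6, 4.4).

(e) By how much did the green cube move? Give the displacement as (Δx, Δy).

(0.8, -0.2)

From the two frames, the green cube sits at roughly (14.0, 4.1) before and (14.8, 3.9) after.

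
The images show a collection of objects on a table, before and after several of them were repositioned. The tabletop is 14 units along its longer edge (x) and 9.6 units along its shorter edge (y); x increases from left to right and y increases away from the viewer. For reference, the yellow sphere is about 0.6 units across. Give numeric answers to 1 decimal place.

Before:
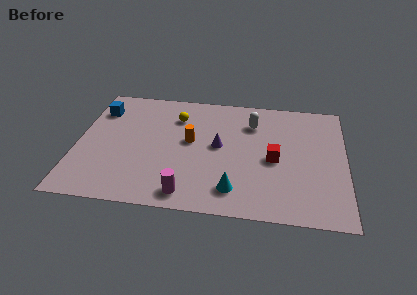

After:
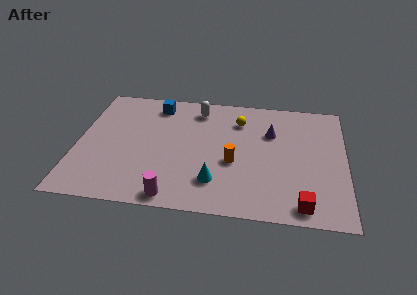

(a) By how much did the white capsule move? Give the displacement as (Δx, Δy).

(-2.9, 0.8)

From the two frames, the white capsule sits at roughly (9.1, 7.2) before and (6.2, 8.0) after.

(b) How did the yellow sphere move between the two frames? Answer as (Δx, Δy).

(3.3, 0.1)

The yellow sphere started near (5.1, 7.2) and ended near (8.4, 7.3).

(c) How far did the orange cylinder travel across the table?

2.7

From (5.9, 5.3) to (8.2, 3.9), the orange cylinder covered √(2.3² + 1.4²) ≈ 2.7 units.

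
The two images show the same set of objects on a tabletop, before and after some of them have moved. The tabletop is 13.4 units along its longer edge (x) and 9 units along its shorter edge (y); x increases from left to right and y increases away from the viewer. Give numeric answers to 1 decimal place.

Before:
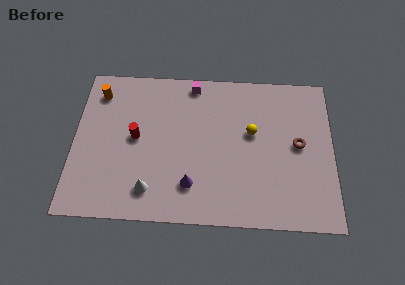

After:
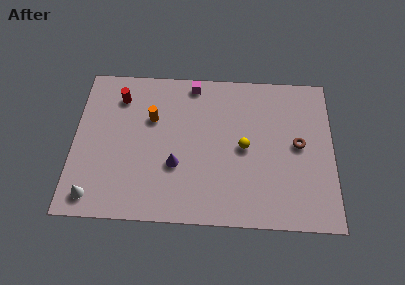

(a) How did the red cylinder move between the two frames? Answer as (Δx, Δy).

(-0.9, 2.4)

The red cylinder started near (3.2, 4.7) and ended near (2.3, 7.1).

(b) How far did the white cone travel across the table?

2.9

The white cone was near (4.0, 1.7) before and (1.1, 1.2) after, so it travelled √(2.9² + 0.5²) ≈ 2.9 units.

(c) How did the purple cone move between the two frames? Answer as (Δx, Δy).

(-0.8, 1.1)

The purple cone was at about (6.1, 2.1) and moved to about (5.3, 3.2).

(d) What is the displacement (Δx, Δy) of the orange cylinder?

(2.8, -1.4)

The orange cylinder started near (1.2, 7.3) and ended near (4.0, 5.9).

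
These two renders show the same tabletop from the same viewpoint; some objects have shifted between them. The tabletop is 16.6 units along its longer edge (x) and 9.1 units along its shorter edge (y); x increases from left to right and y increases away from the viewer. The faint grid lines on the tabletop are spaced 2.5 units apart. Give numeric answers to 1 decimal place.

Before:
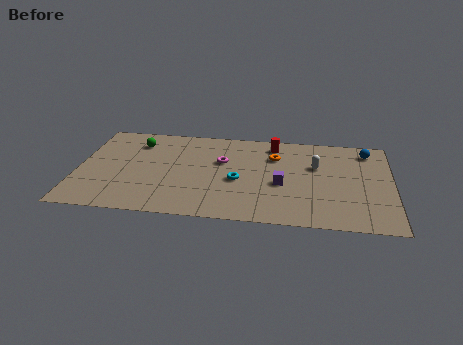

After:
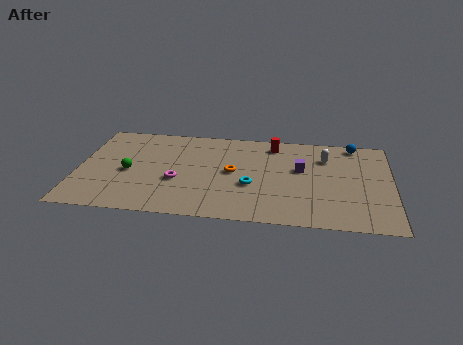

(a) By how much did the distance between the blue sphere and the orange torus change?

+2.3

The distance was about 5.0 in the first image and 7.3 in the second, so they moved 2.3 units further apart.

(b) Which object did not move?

the red cylinder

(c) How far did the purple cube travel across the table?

1.9

The purple cube was near (10.8, 3.8) before and (11.8, 5.4) after, so it travelled √(1.0² + 1.6²) ≈ 1.9 units.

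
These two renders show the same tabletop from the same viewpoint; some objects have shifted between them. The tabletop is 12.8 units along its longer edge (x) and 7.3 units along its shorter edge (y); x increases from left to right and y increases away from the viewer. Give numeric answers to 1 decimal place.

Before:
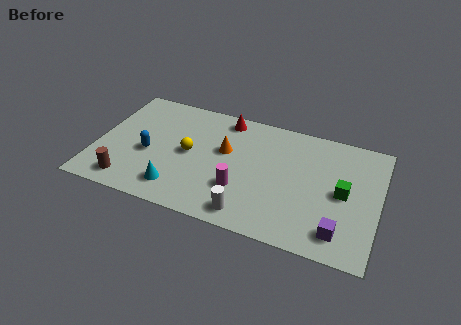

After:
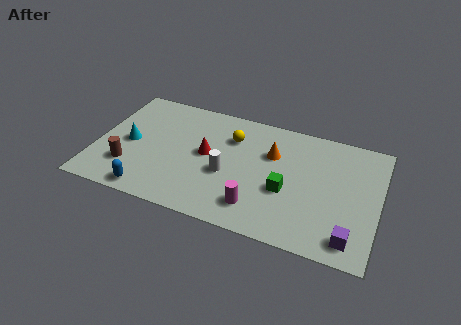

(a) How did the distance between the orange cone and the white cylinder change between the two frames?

-1.0

Before: roughly 3.7 units apart; after: 2.7. That's 1.0 units closer together.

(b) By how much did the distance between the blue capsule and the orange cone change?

+3.0

They were about 3.6 units apart before and 6.6 after — 3.0 units further apart.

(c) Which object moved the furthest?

the cyan cone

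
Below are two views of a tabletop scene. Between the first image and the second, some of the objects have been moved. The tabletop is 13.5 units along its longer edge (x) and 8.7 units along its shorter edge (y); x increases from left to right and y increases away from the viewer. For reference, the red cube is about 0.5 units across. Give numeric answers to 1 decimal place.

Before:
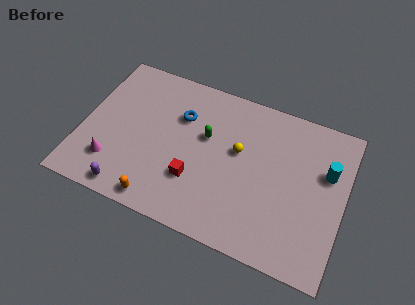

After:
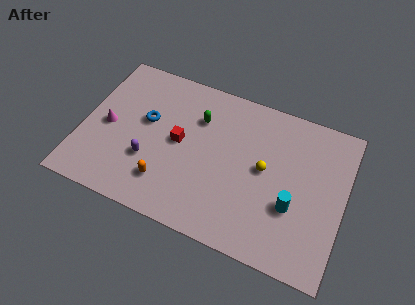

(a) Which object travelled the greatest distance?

the cyan cylinder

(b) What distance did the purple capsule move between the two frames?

2.2

From (2.8, 0.9) to (3.6, 2.9), the purple capsule covered √(0.8² + 2.0²) ≈ 2.2 units.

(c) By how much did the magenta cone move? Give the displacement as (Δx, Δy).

(-0.5, 2.0)

From the two frames, the magenta cone sits at roughly (1.8, 2.1) before and (1.3, 4.1) after.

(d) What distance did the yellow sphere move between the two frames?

1.5

The yellow sphere moved from about (8.0, 5.1) to (9.4, 4.6), a distance of √(1.4² + 0.5²) ≈ 1.5.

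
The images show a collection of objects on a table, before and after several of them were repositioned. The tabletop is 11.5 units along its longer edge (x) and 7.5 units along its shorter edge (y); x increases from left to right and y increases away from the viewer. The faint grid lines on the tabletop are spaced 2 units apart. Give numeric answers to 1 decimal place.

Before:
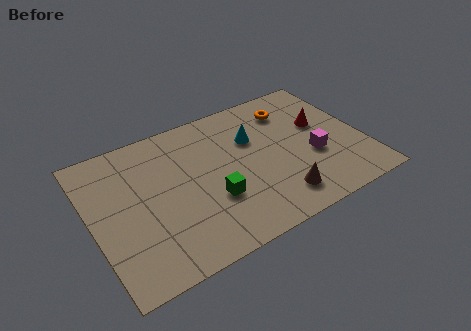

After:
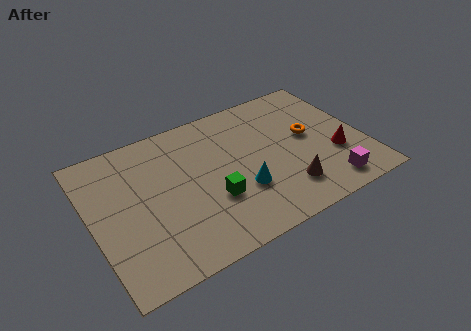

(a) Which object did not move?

the green cube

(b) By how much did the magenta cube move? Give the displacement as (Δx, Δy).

(0.3, -1.8)

The magenta cube was at about (9.3, 2.9) and moved to about (9.6, 1.1).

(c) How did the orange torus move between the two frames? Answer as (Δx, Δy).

(0.5, -1.8)

From the two frames, the orange torus sits at roughly (8.8, 5.9) before and (9.3, 4.1) after.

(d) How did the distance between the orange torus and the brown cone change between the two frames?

-1.9

They were about 4.7 units apart before and 2.8 after — 1.9 units closer together.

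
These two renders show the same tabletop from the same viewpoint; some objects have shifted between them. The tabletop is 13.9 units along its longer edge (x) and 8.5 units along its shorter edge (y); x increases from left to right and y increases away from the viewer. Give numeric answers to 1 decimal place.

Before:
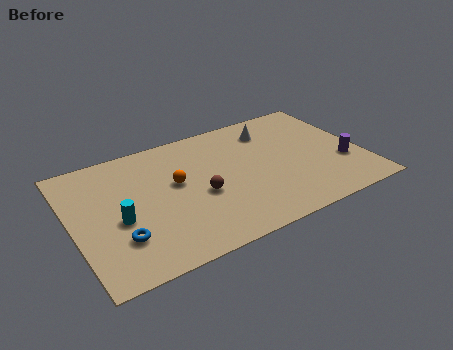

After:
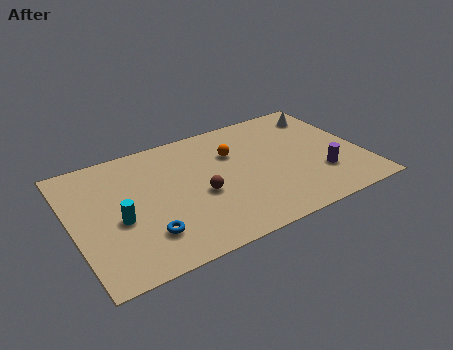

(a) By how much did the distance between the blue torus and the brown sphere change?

-1.0

They were about 4.2 units apart before and 3.2 after — 1.0 units closer together.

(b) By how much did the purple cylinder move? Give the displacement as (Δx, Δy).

(-1.2, -0.4)

The purple cylinder was at about (12.9, 2.9) and moved to about (11.7, 2.5).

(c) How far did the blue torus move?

1.2

The blue torus moved from about (2.0, 2.4) to (3.2, 2.1), a distance of √(1.2² + 0.3²) ≈ 1.2.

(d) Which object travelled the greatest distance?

the orange sphere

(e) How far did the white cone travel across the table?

2.7

The white cone moved from about (9.9, 6.7) to (12.6, 6.9), a distance of √(2.7² + 0.2²) ≈ 2.7.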